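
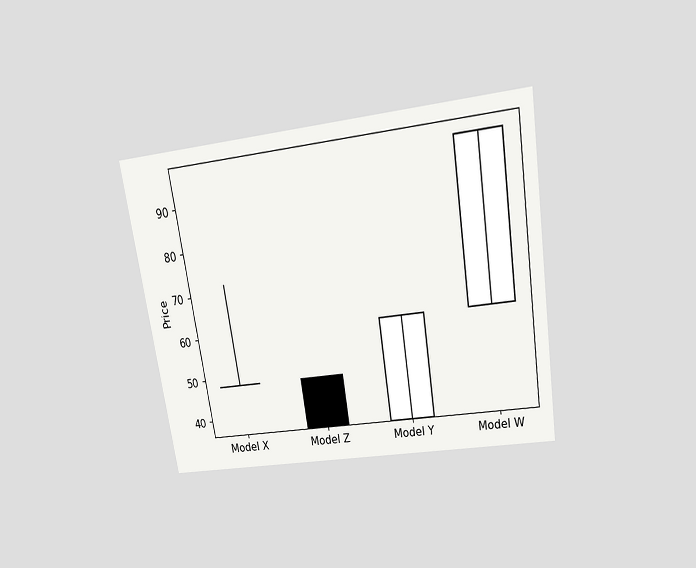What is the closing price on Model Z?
The chart is tilted about 9° counter-clockwise and viewed slightly from above. The Model Z candle closes at 36.

36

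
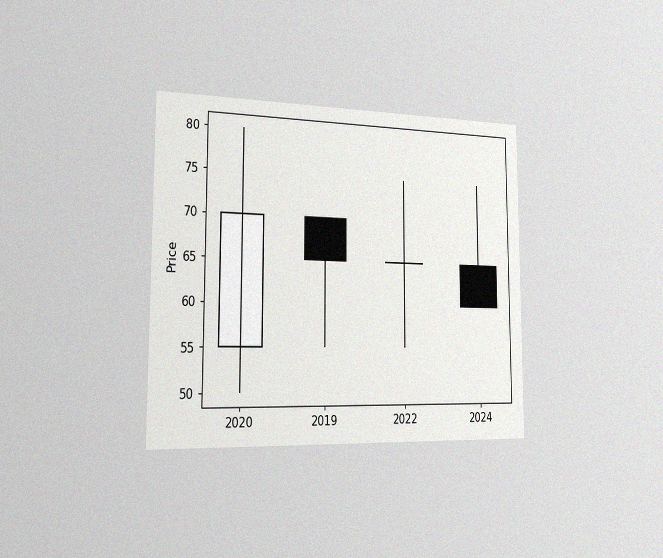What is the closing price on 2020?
The chart is viewed slightly from the left, with some photo noise. The 2020 candle closes at 70.

70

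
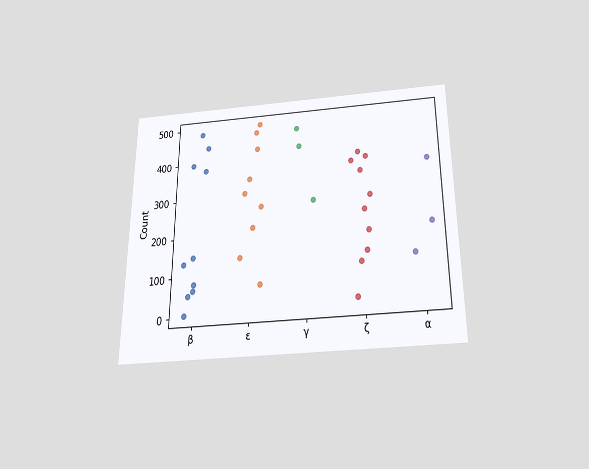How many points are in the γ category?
The chart is viewed slightly from below. Counting the markers in the γ column gives 3.

3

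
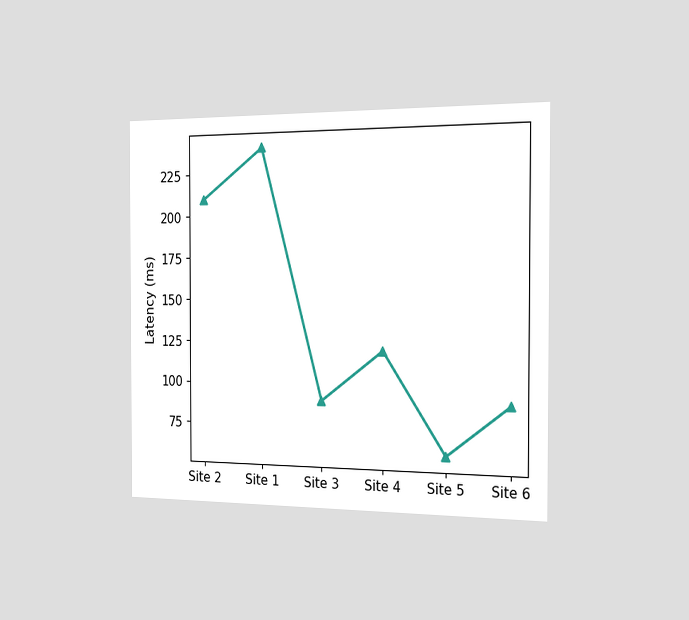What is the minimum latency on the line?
The chart is viewed slightly from the right. The lowest point is at Site 5, and reading across to the y-axis gives 60ms.

60ms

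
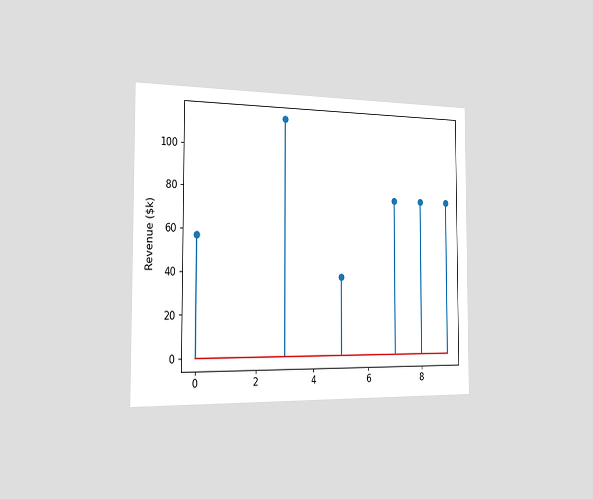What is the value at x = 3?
The chart is viewed slightly from the left. The stem at x=3 reaches $114k.

$114k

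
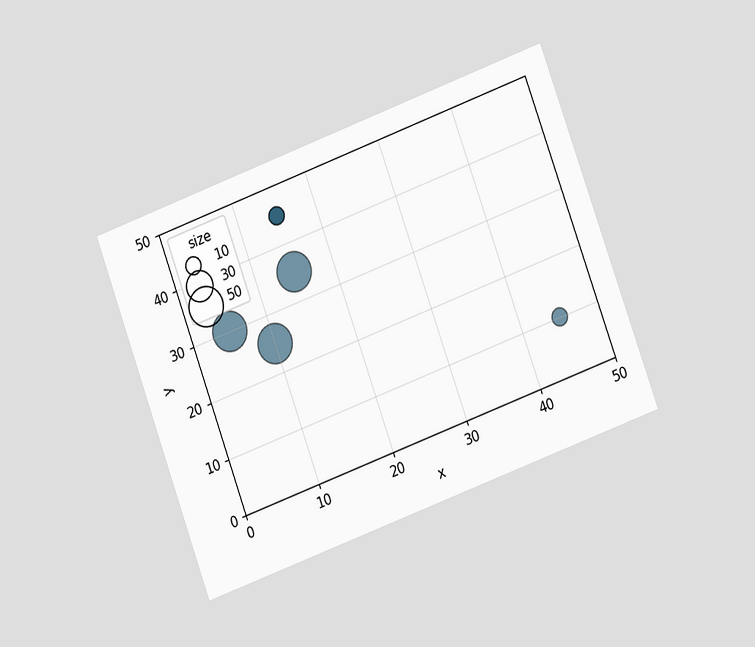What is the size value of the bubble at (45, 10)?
The chart is tilted about 20° counter-clockwise and viewed at a slight angle. Matching the bubble at (45, 10) against the size legend gives 10.

10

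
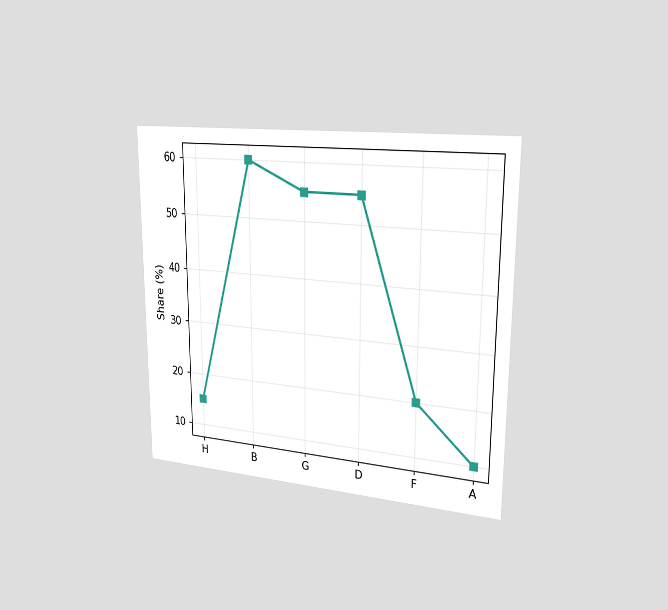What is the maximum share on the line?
The chart is viewed slightly from the right. The highest point is at B, and reading across to the y-axis gives 60%.

60%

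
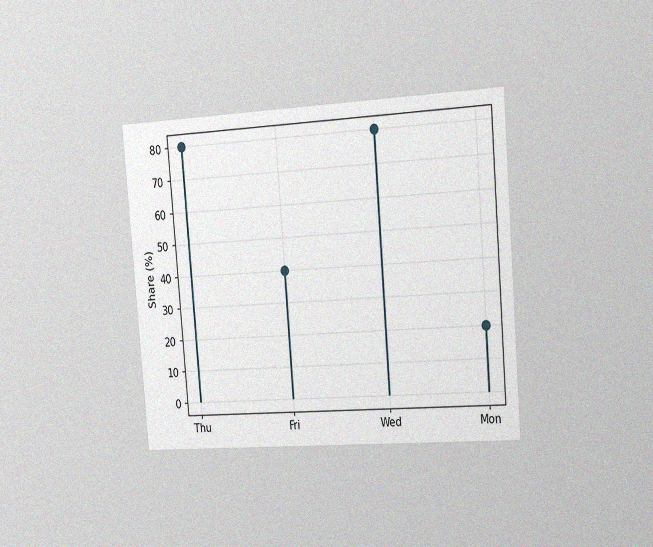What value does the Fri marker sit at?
The chart is tilted about 5° counter-clockwise and viewed slightly from the right, with some photo noise. The Fri marker sits at 40%.

40%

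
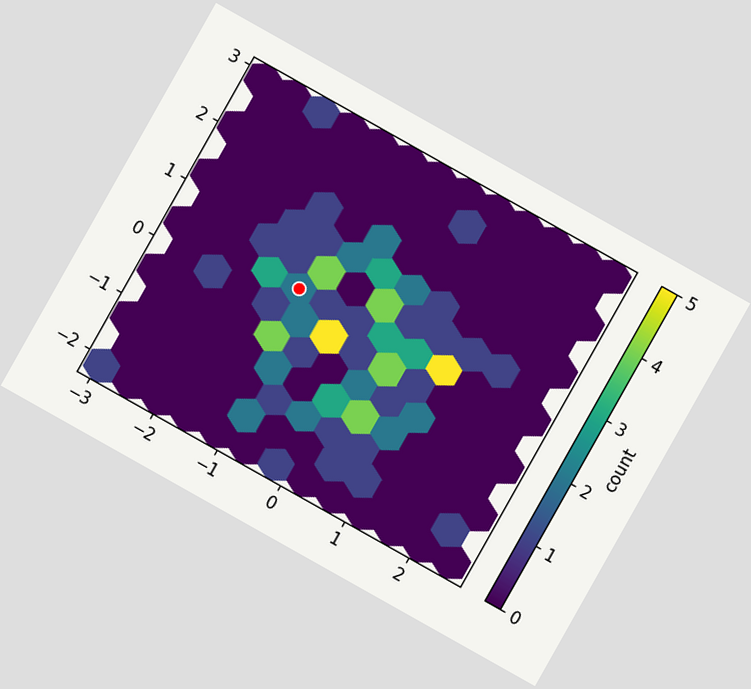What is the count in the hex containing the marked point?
2

The chart is tilted about 29° clockwise. The marked hex reads 2 on the colorbar.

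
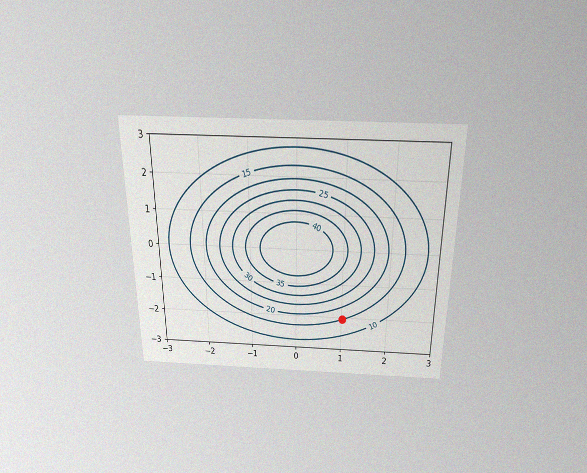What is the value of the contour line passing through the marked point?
15

The chart is viewed slightly from above, with some photo noise. The marked point sits on the contour labelled 15.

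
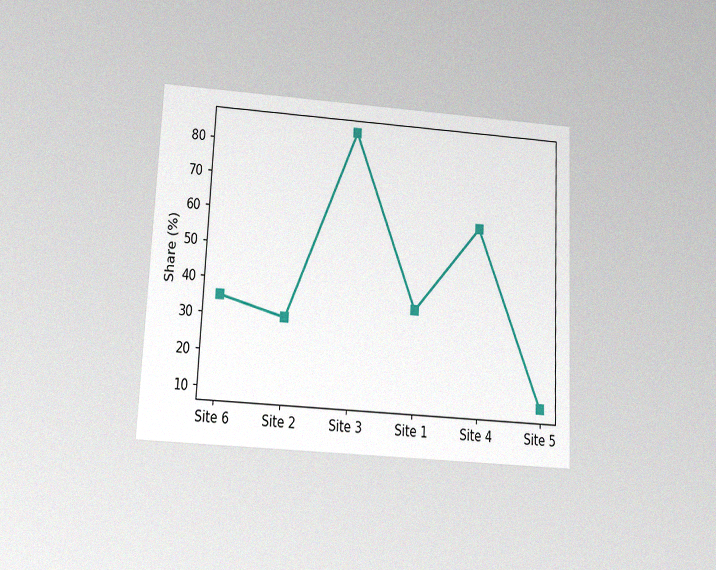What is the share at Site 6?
The chart is tilted about 3° clockwise and viewed slightly from below, with some photo noise. At Site 6, the line is at 35%.

35%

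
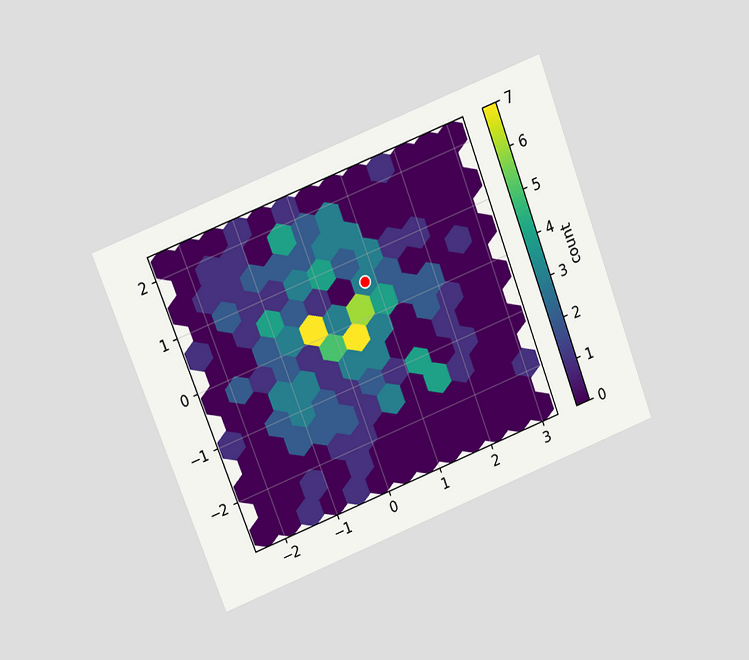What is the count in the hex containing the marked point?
3

The chart is tilted about 21° counter-clockwise and viewed slightly from above. The marked hex reads 3 on the colorbar.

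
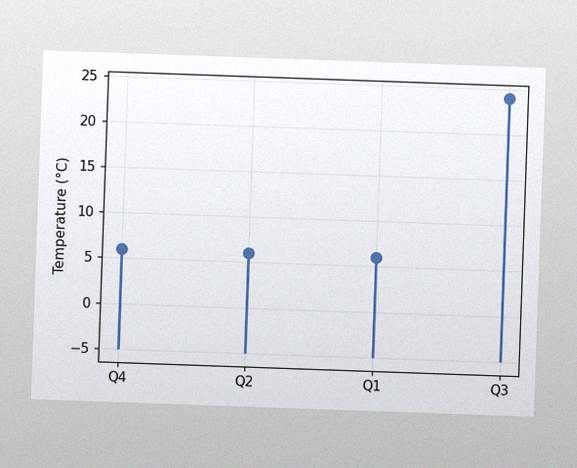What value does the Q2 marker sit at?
6°C

The chart is tilted about 2° clockwise, with some photo noise. The Q2 marker sits at 6°C.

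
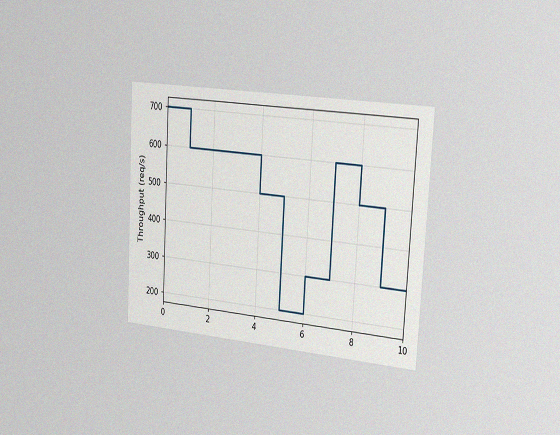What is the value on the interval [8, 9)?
The chart is tilted about 3° clockwise and viewed slightly from the right, with some photo noise. On [8, 9) the step sits at 500req/s.

500req/s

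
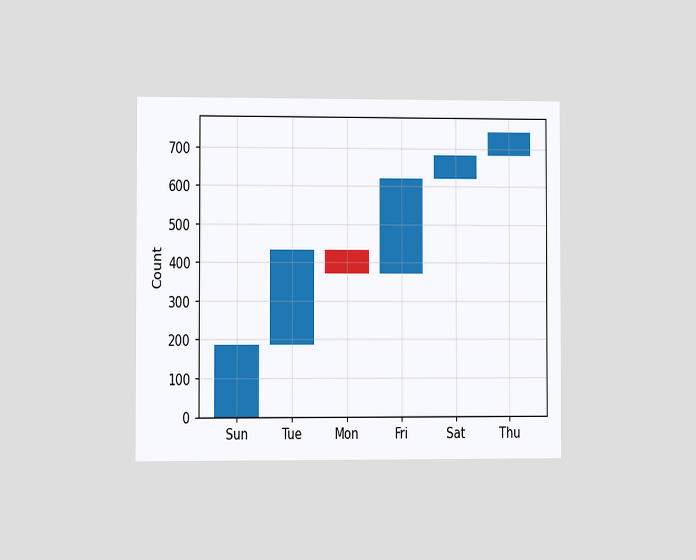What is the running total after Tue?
434

The chart is viewed slightly from the left. After Tue the running total reaches 434.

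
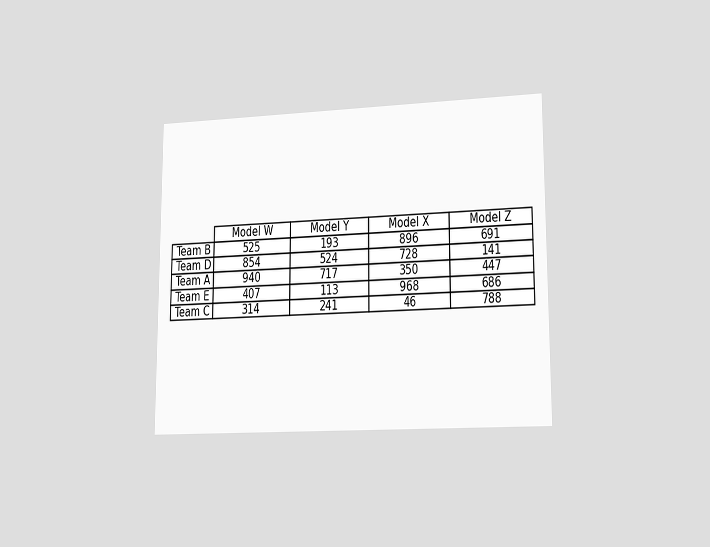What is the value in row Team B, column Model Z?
691

The chart is viewed at a slight angle. The (Team B, Model Z) cell reads 691.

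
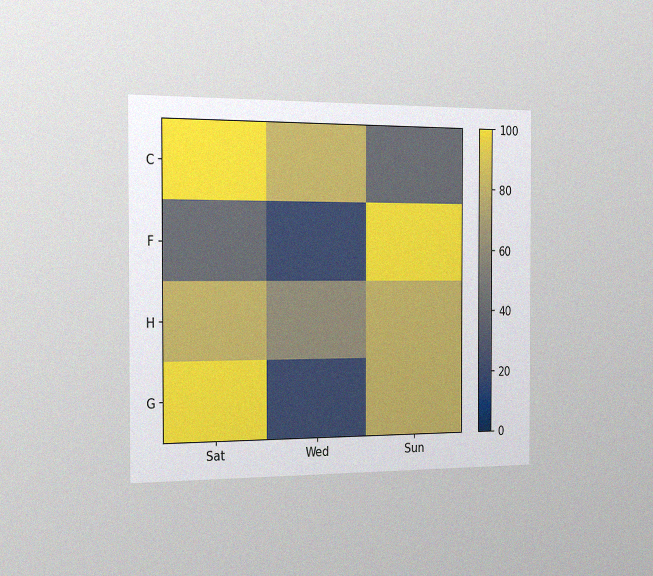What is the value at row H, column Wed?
60

The chart is viewed slightly from the left, with some photo noise. Matching cell (H, Wed) against the colorbar gives 60.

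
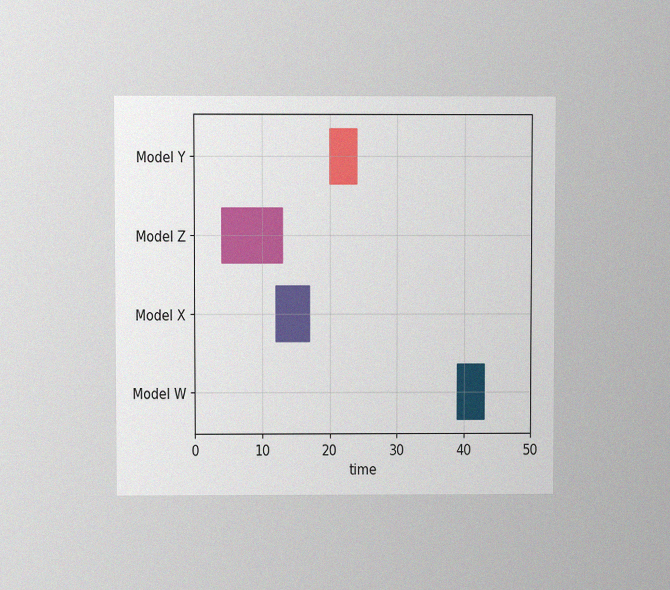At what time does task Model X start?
The chart is viewed at a slight angle, with some photo noise. The Model X bar begins at t=12.

12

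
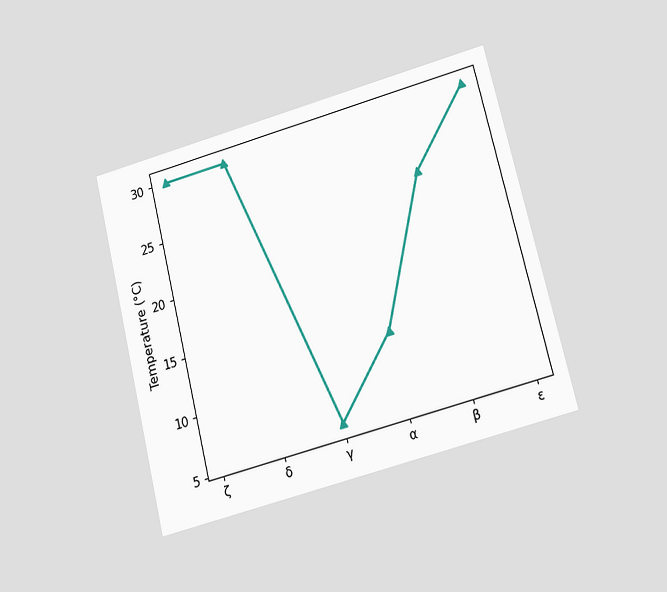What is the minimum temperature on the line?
The chart is tilted about 14° counter-clockwise and viewed at a slight angle. The lowest point is at γ, and reading across to the y-axis gives 6°C.

6°C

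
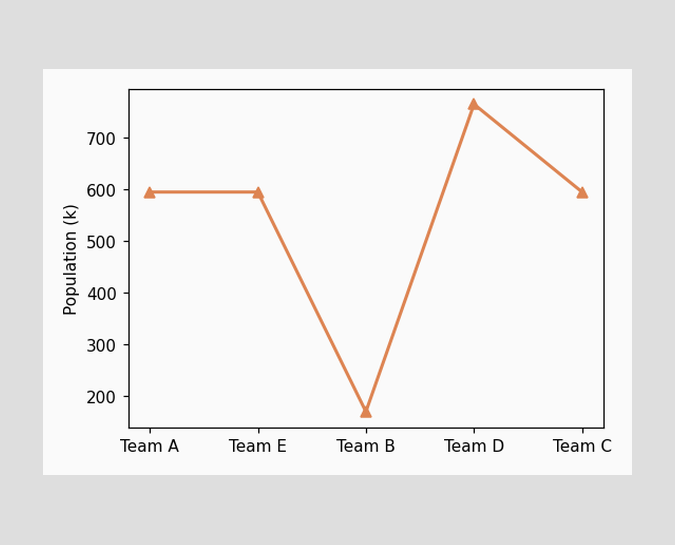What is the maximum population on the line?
The highest point is at Team D, and reading across to the y-axis gives 765k.

765k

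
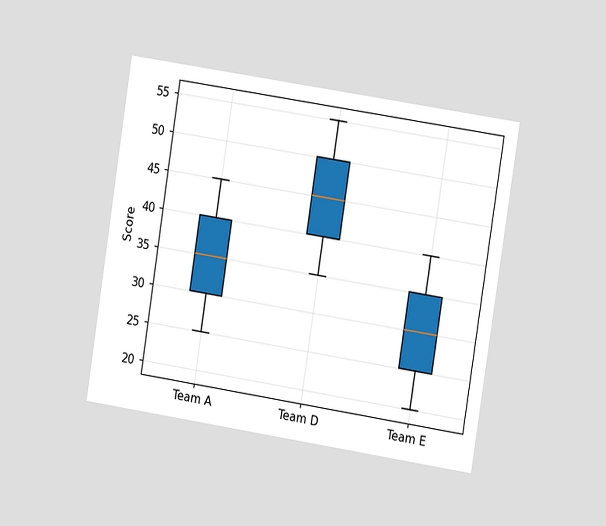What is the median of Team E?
30

The chart is tilted about 9° clockwise and viewed at a slight angle. The median line in the Team E box sits at 30.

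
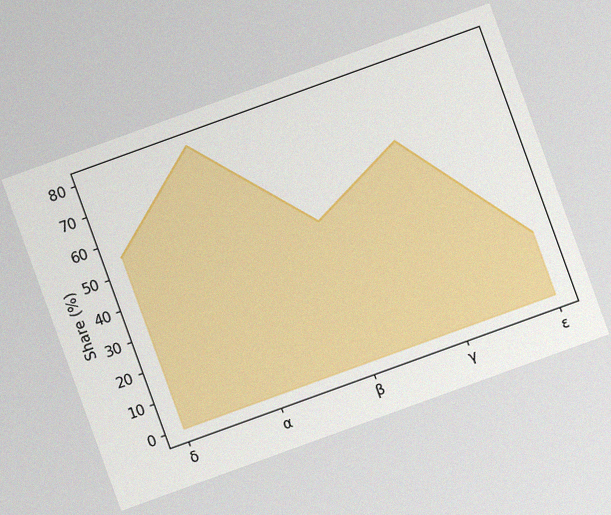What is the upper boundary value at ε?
The chart is tilted about 20° counter-clockwise, with some photo noise. At ε the upper boundary is at 20%.

20%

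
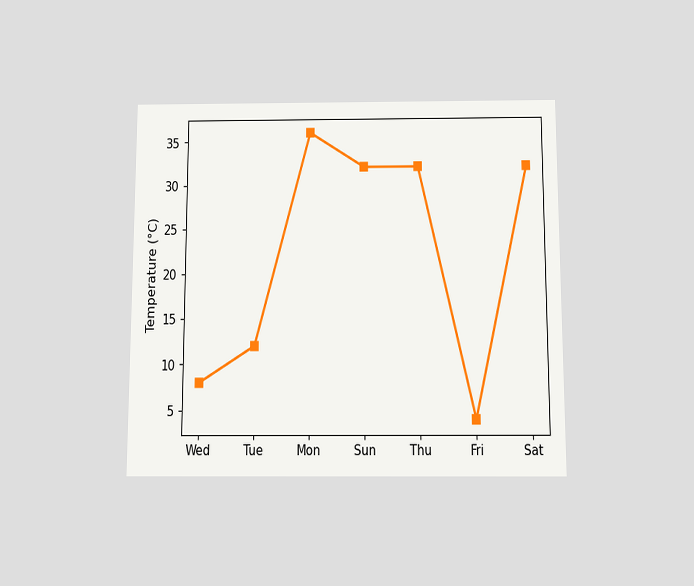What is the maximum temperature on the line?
The chart is viewed slightly from below. The highest point is at Mon, and reading across to the y-axis gives 36°C.

36°C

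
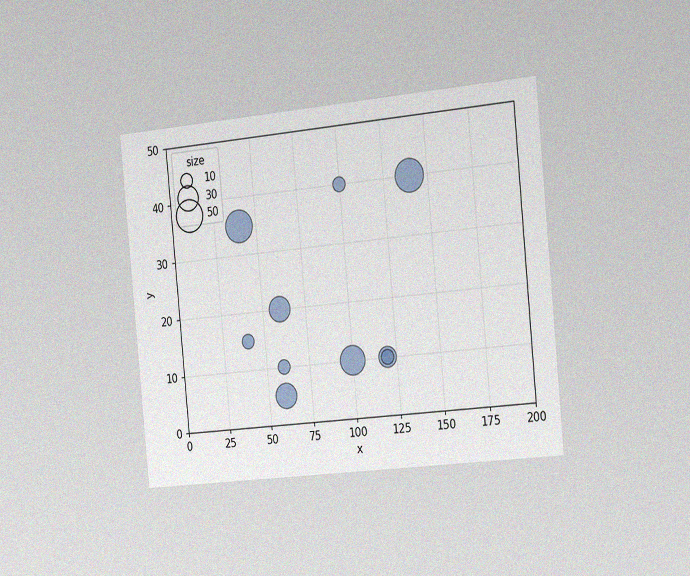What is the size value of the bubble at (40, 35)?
50

The chart is tilted about 5° counter-clockwise and viewed slightly from the right, with some photo noise. Matching the bubble at (40, 35) against the size legend gives 50.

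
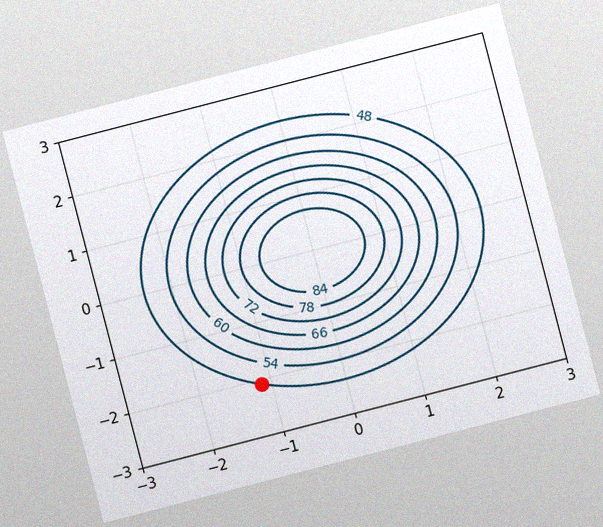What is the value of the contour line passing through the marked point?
The chart is tilted about 15° counter-clockwise, with some photo noise. The marked point sits on the contour labelled 48.

48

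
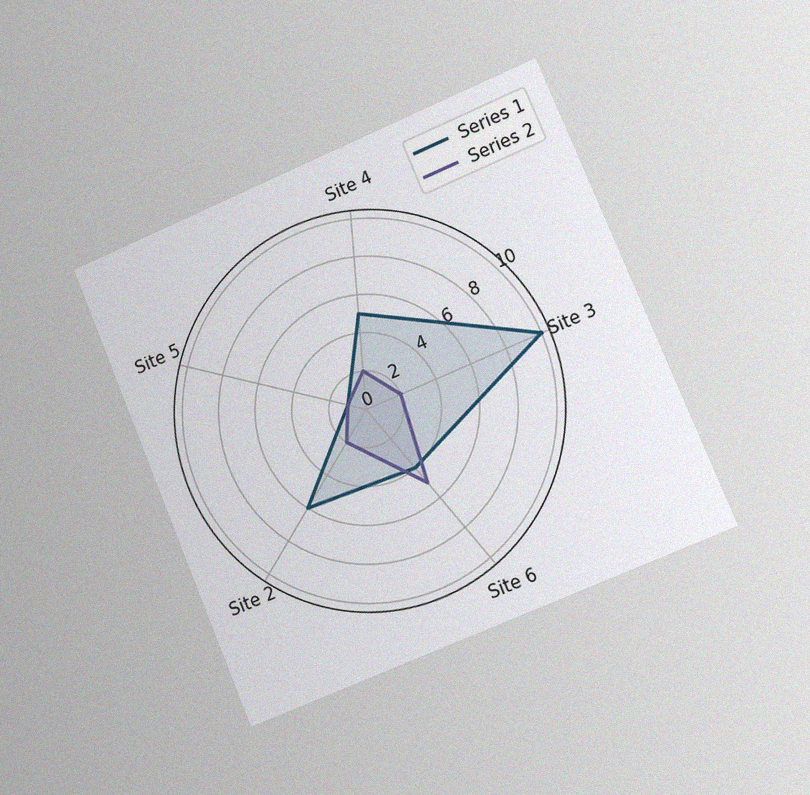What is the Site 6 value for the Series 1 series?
The chart is tilted about 23° counter-clockwise and viewed slightly from the right, with some photo noise. On the Site 6 axis, Series 1 reaches 4.

4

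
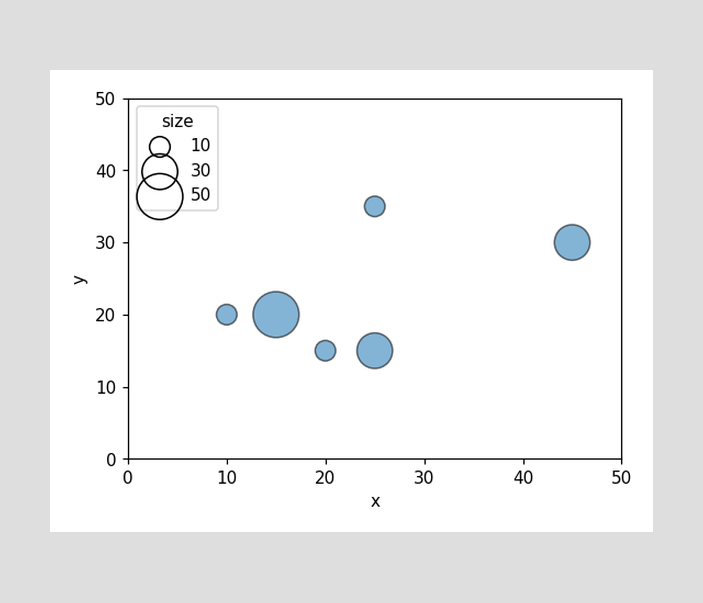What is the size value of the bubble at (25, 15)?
Matching the bubble at (25, 15) against the size legend gives 30.

30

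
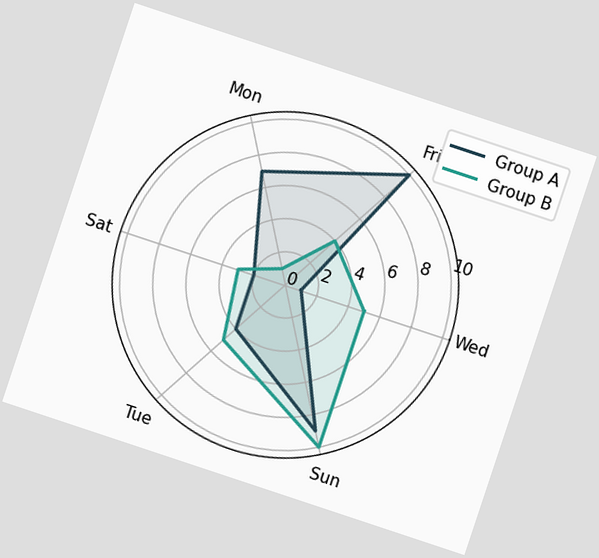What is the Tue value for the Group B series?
The chart is tilted about 18° clockwise. On the Tue axis, Group B reaches 5.

5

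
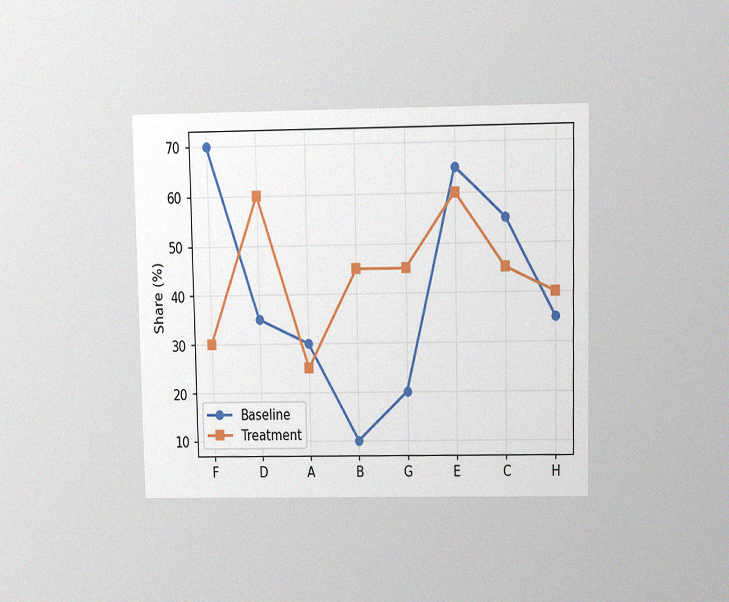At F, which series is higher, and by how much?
The chart is viewed slightly from above, with some photo noise. At F, Baseline sits above the other line by 40%.

Baseline, by 40%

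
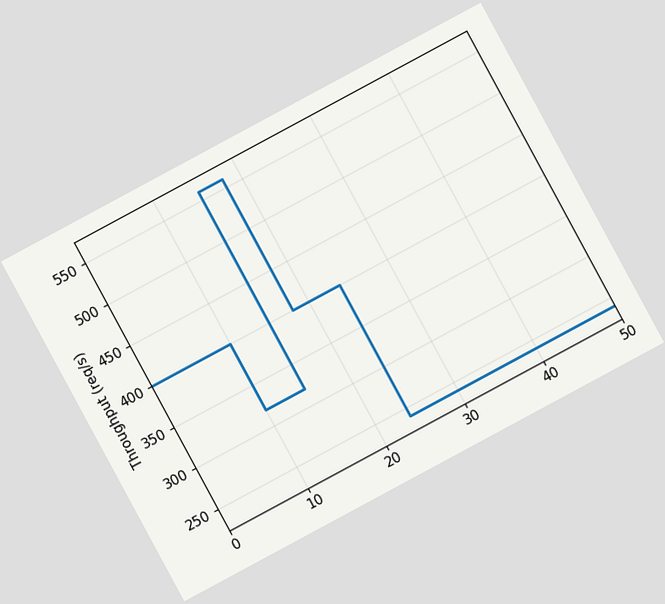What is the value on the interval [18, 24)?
400req/s

The chart is tilted about 28° counter-clockwise. On [18, 24) the step sits at 400req/s.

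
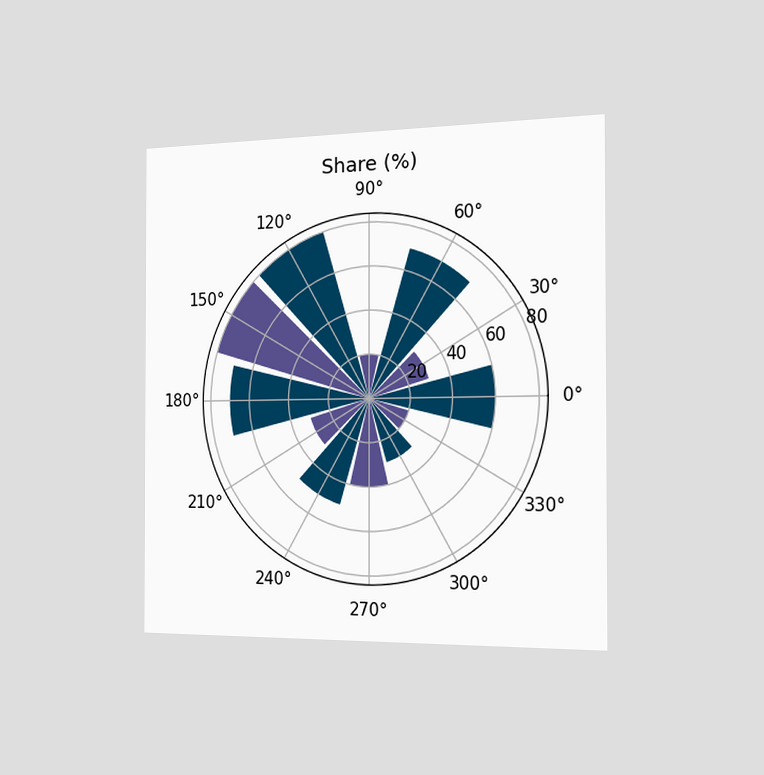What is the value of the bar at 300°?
The chart is viewed slightly from the right. The bar at 300° reaches 30% on the radial axis.

30%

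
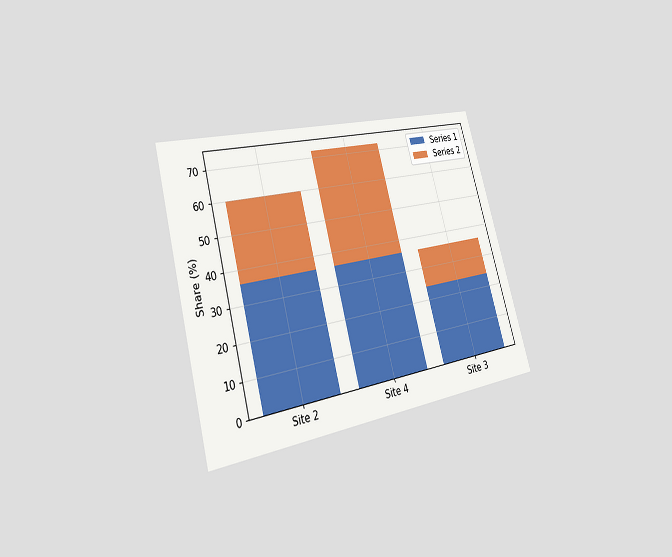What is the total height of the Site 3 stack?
The chart is tilted about 15° counter-clockwise and viewed slightly from the left. The Site 3 stack's top reaches 36% on the y-axis.

36%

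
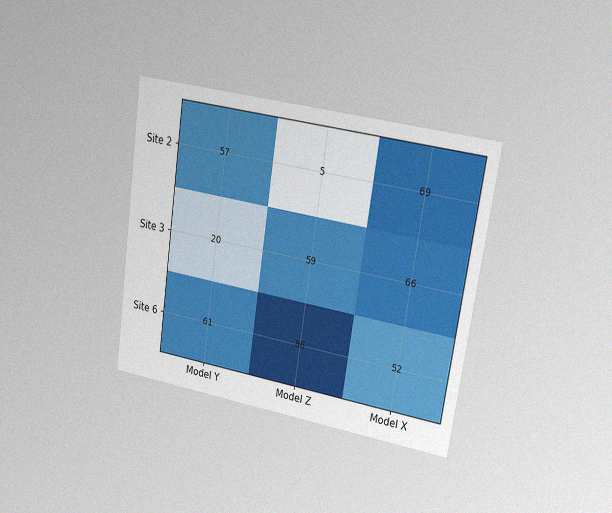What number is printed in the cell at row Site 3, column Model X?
The chart is tilted about 9° clockwise and viewed at a slight angle, with some photo noise. The (Site 3, Model X) cell reads 66.

66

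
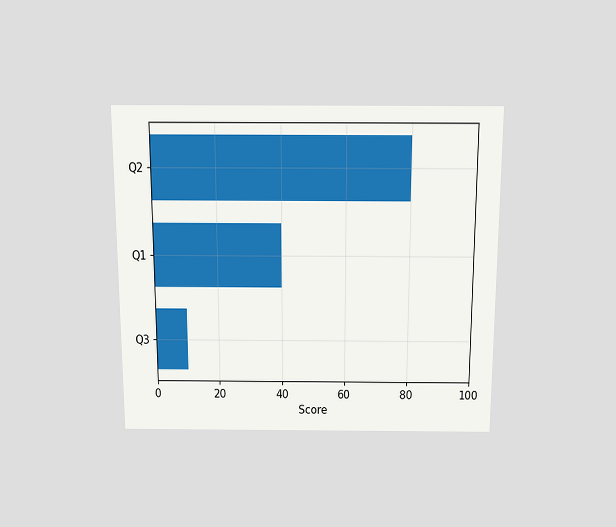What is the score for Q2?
The chart is viewed slightly from above. Reading along the chart's x-axis, the Q2 bar reaches 80.

80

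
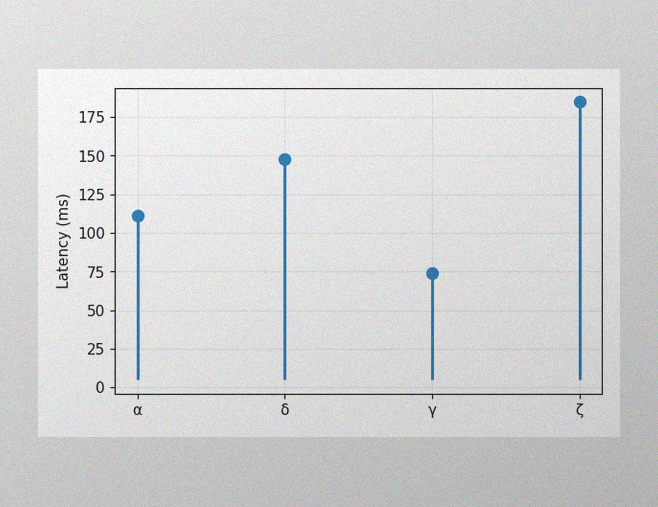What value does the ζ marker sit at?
The image has some photo noise and uneven lighting. The ζ marker sits at 185ms.

185ms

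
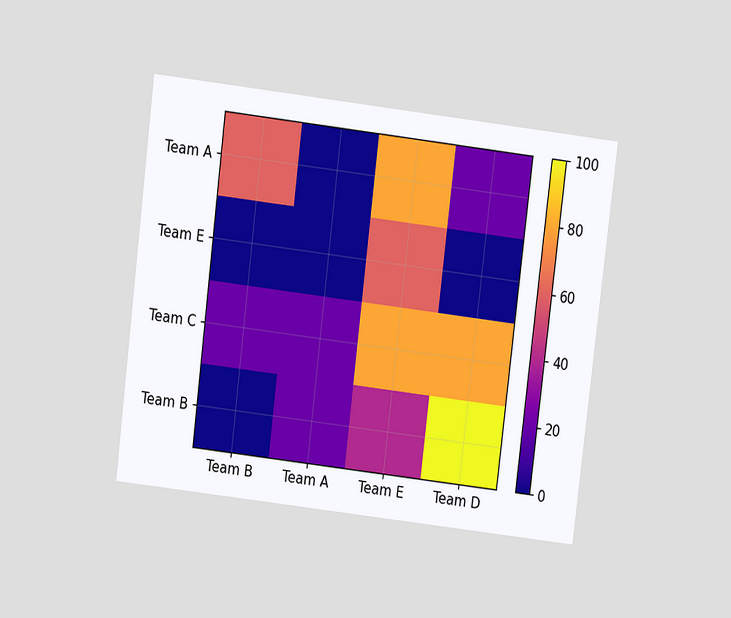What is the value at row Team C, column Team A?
The chart is tilted about 7° clockwise and viewed slightly from above. Matching cell (Team C, Team A) against the colorbar gives 20.

20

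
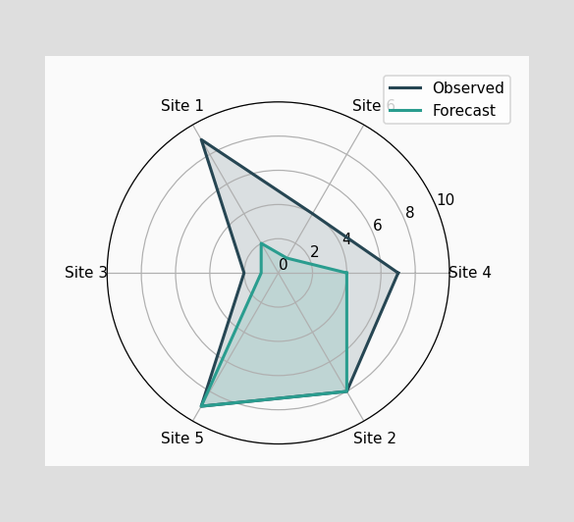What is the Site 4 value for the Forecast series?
On the Site 4 axis, Forecast reaches 4.

4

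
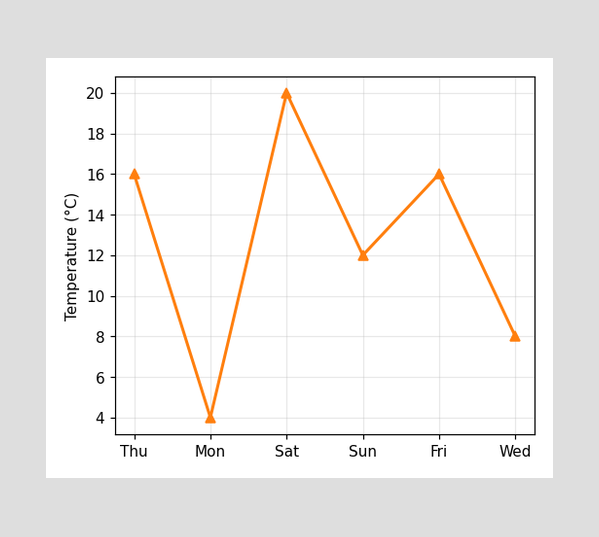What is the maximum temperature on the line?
The highest point is at Sat, and reading across to the y-axis gives 20°C.

20°C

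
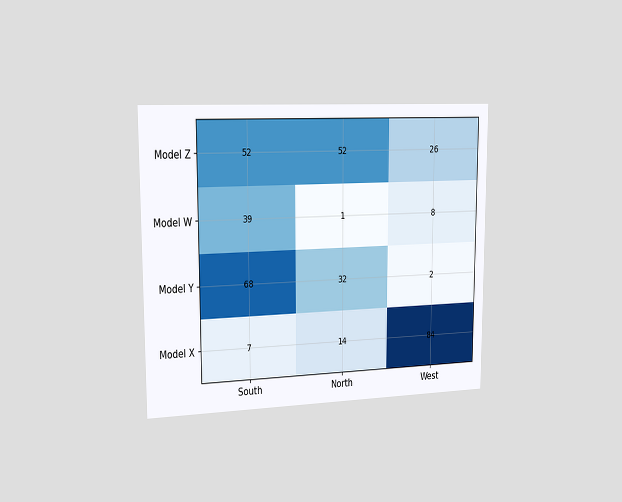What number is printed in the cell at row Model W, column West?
The chart is viewed slightly from the left. The (Model W, West) cell reads 8.

8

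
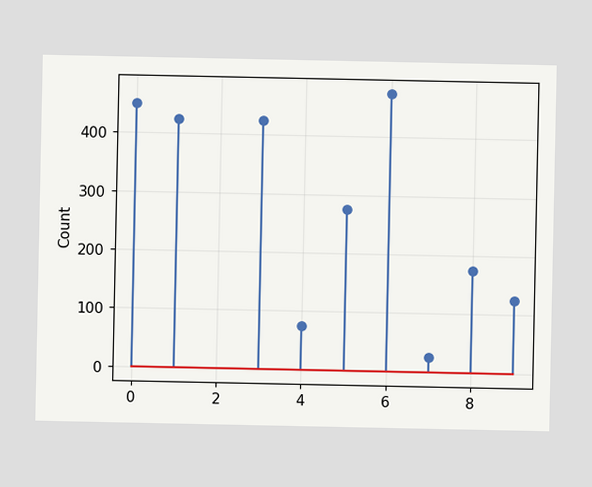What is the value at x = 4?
75

The stem at x=4 reaches 75.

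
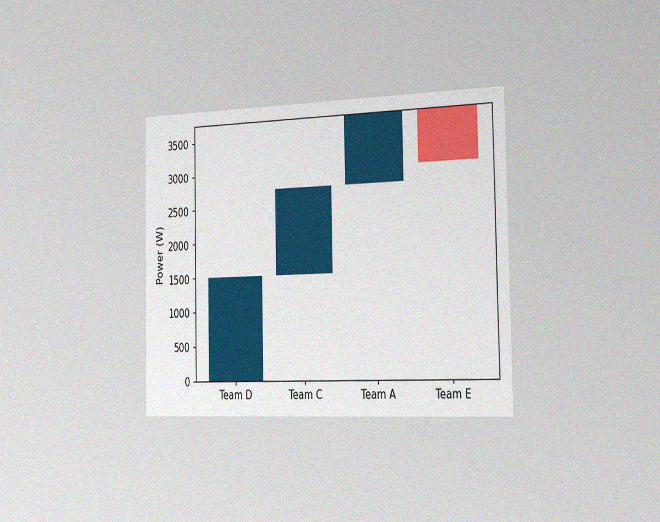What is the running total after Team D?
1500W

The chart is viewed slightly from the right, with some photo noise. After Team D the running total reaches 1500W.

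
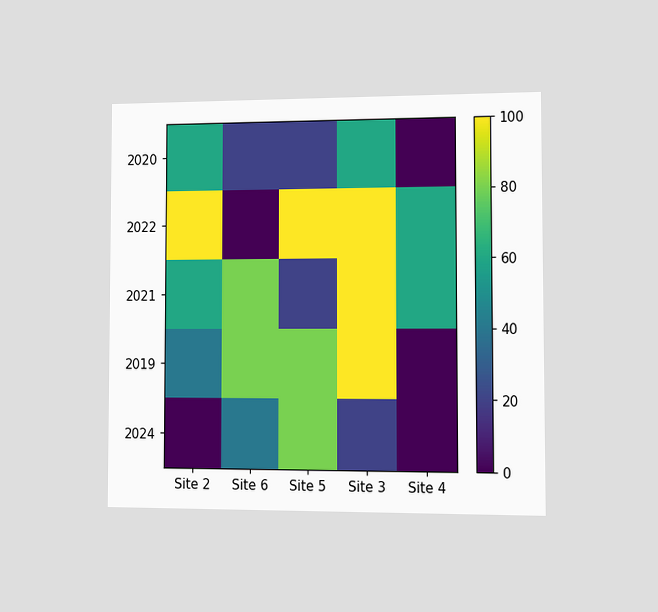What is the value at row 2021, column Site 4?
The chart is viewed at a slight angle. Matching cell (2021, Site 4) against the colorbar gives 60.

60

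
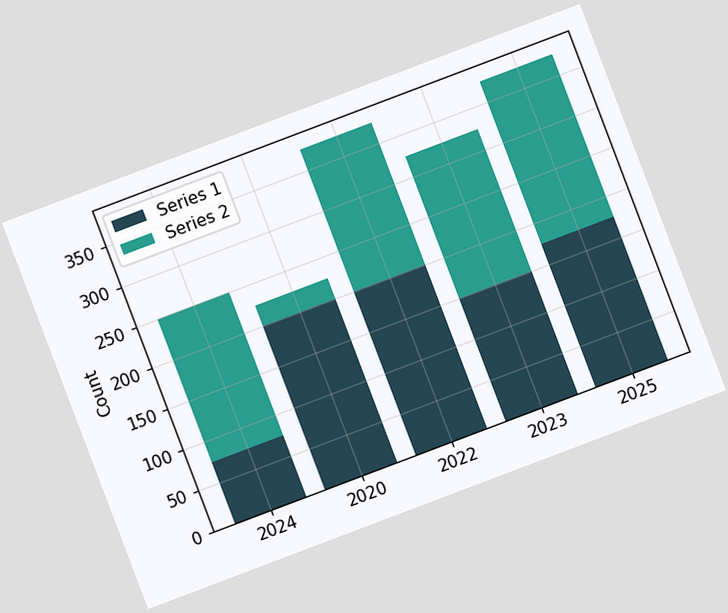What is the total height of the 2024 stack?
250

The chart is tilted about 21° counter-clockwise. The 2024 stack's top reaches 250 on the y-axis.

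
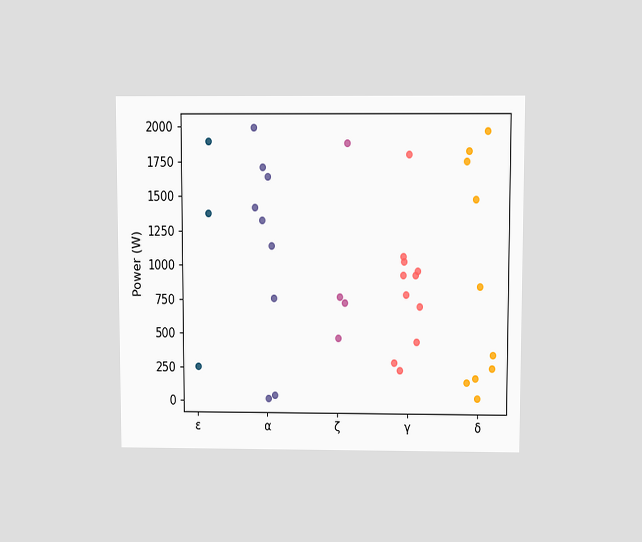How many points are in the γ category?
The chart is viewed slightly from above. Counting the markers in the γ column gives 11.

11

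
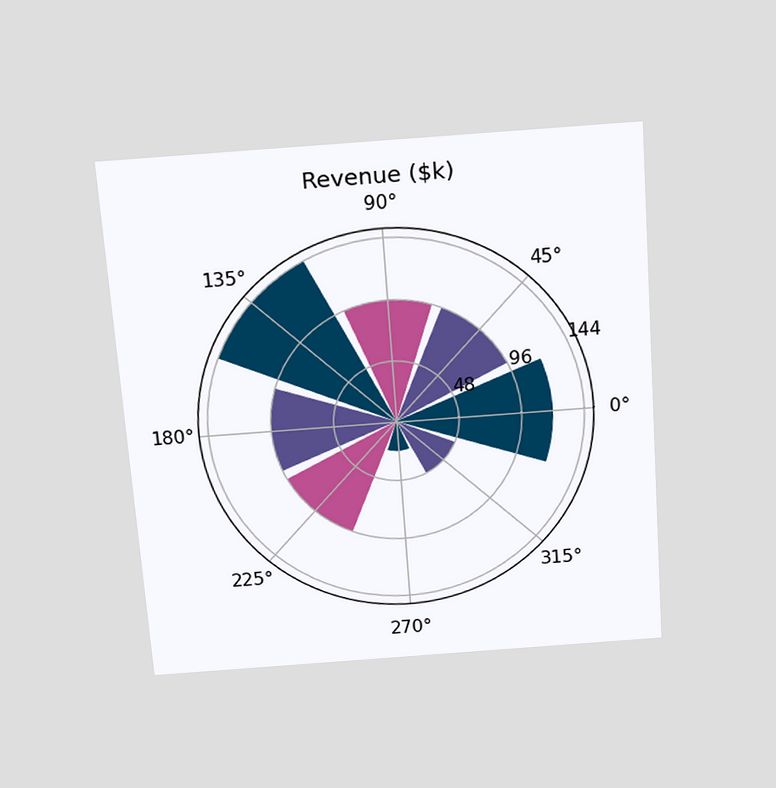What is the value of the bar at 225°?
$96k

The chart is tilted about 4° counter-clockwise and viewed slightly from above. The bar at 225° reaches $96k on the radial axis.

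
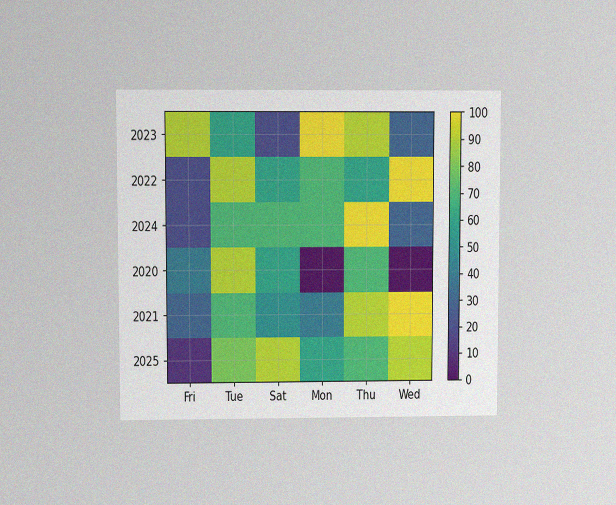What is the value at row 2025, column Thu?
The chart is viewed at a slight angle, with some photo noise. Matching cell (2025, Thu) against the colorbar gives 70.

70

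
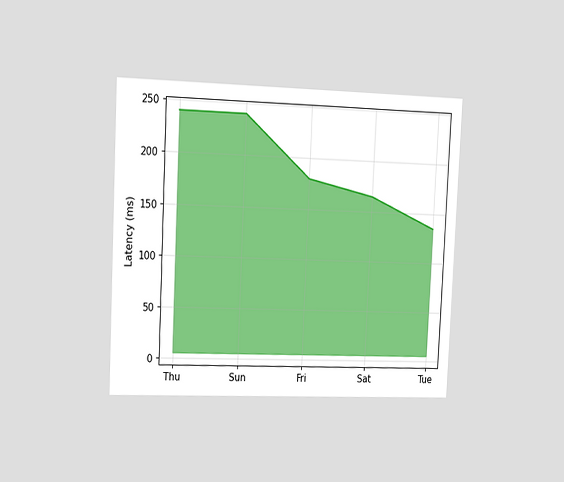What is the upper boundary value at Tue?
135ms

The chart is tilted about 3° clockwise and viewed slightly from the left. At Tue the upper boundary is at 135ms.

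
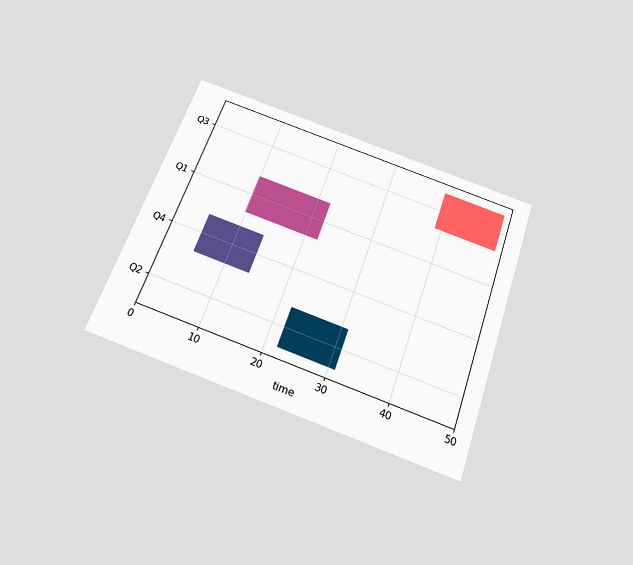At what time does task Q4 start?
5

The chart is tilted about 19° clockwise and viewed slightly from below. The Q4 bar begins at t=5.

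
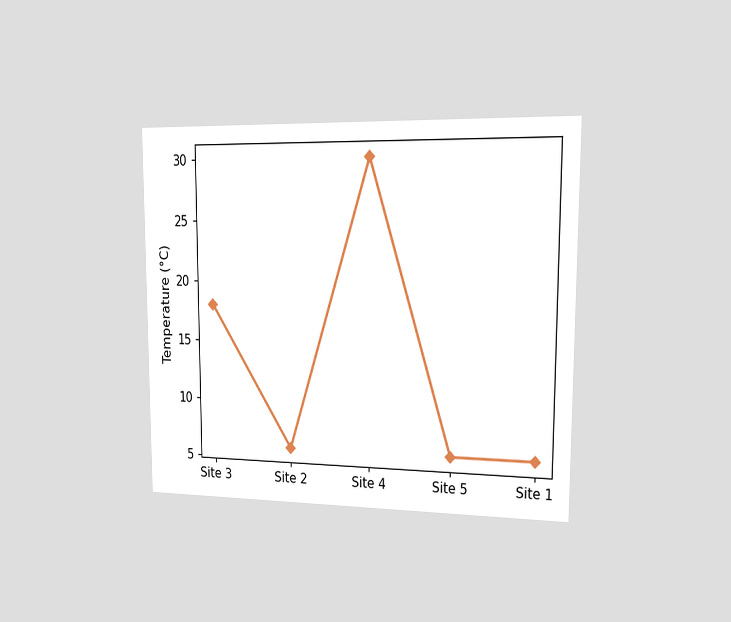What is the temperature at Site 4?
The chart is viewed slightly from the right. At Site 4, the line is at 30°C.

30°C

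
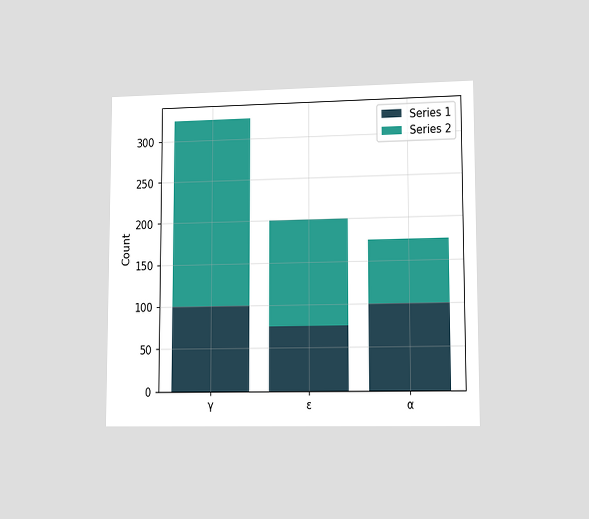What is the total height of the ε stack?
The chart is viewed slightly from the right. The ε stack's top reaches 200 on the y-axis.

200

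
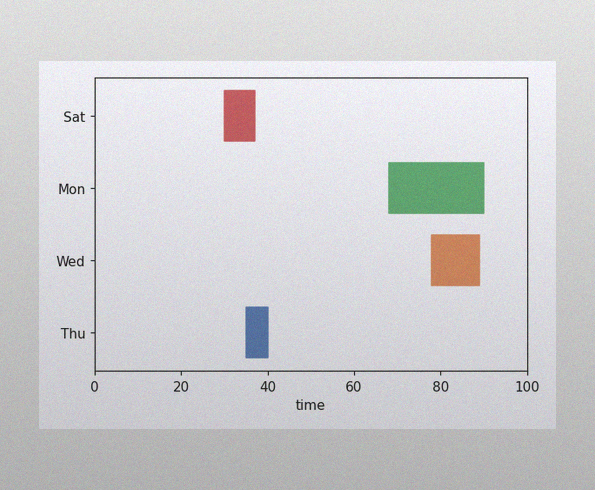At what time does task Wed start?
78

The image has some photo noise and uneven lighting. The Wed bar begins at t=78.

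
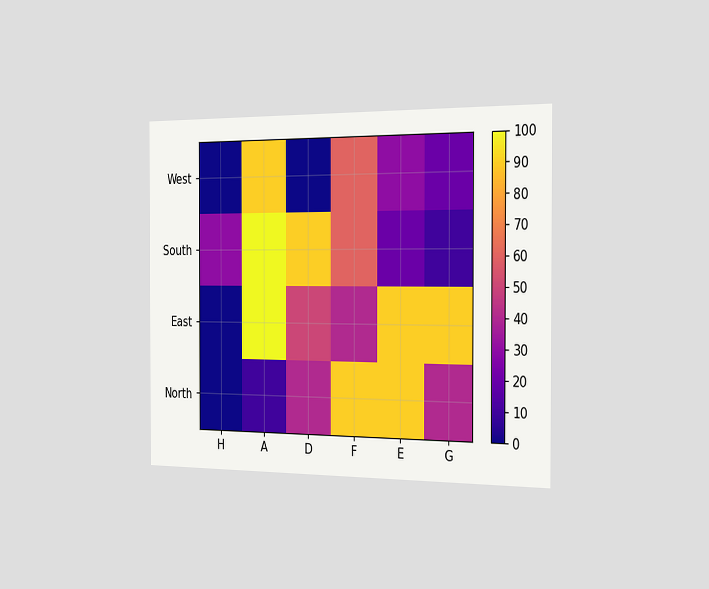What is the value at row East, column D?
The chart is viewed slightly from the right. Matching cell (East, D) against the colorbar gives 50.

50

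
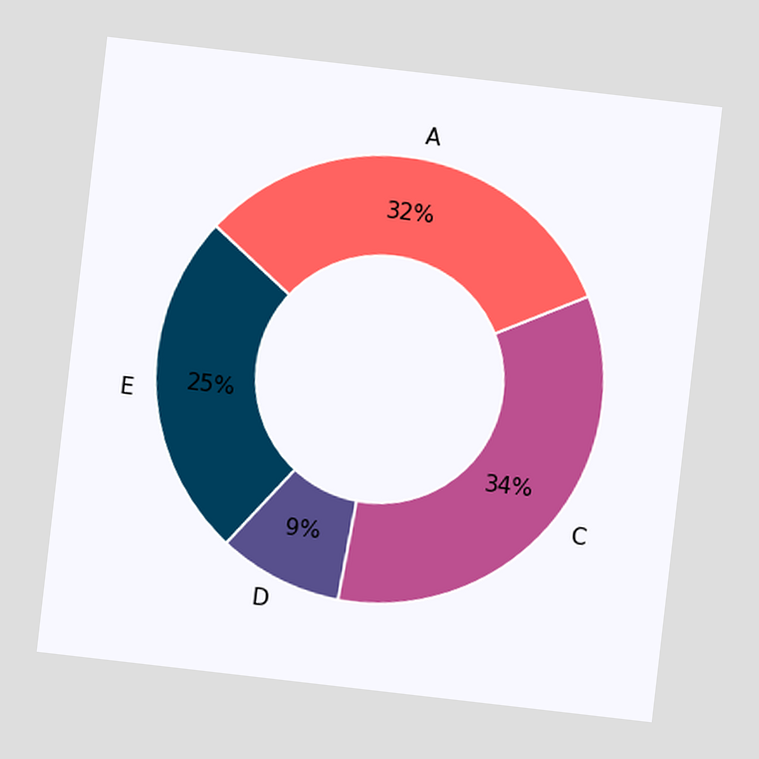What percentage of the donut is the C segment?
34%

The chart is tilted about 7° clockwise. The C segment takes up 34% of the ring.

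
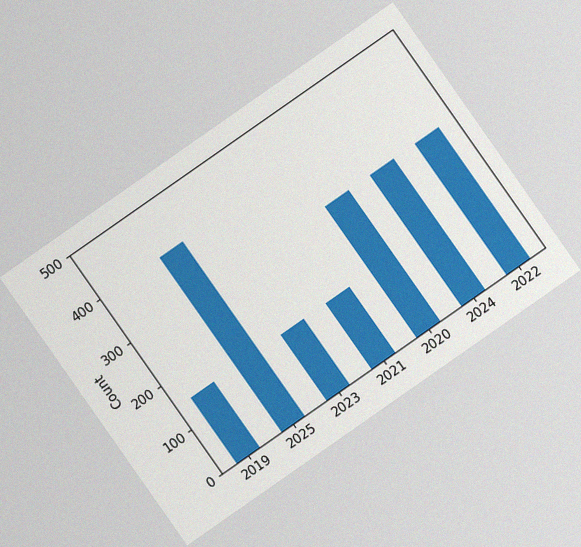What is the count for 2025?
The chart is tilted about 35° counter-clockwise, with some photo noise. Reading along the chart's y-axis, the 2025 bar reaches 400.

400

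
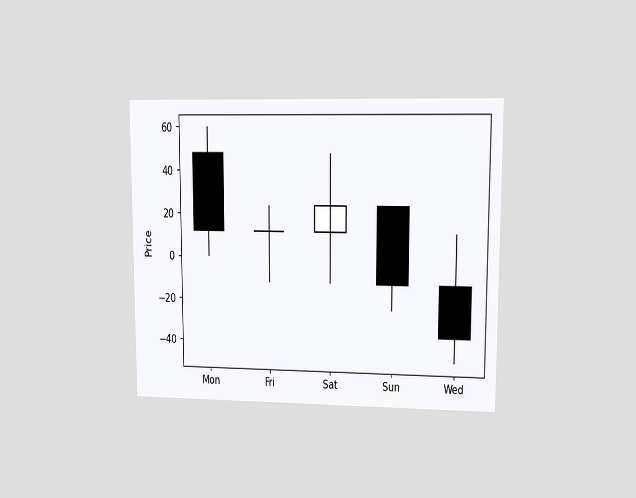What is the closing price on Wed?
-36

The chart is viewed at a slight angle. The Wed candle closes at -36.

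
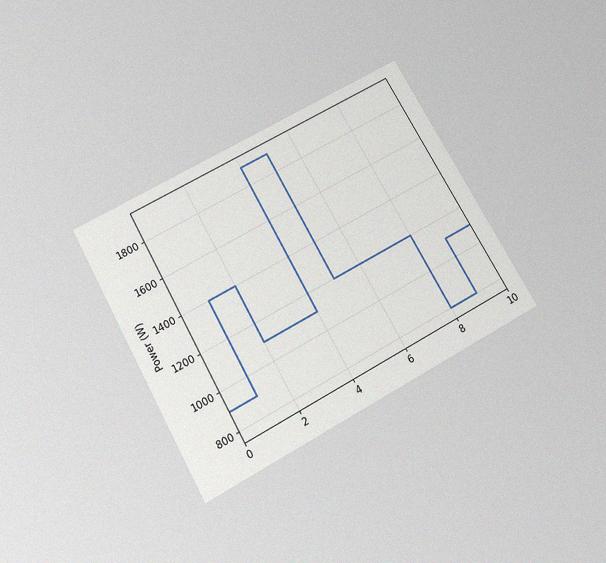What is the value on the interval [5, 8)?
1200W

The chart is tilted about 29° counter-clockwise and viewed slightly from below, with some photo noise. On [5, 8) the step sits at 1200W.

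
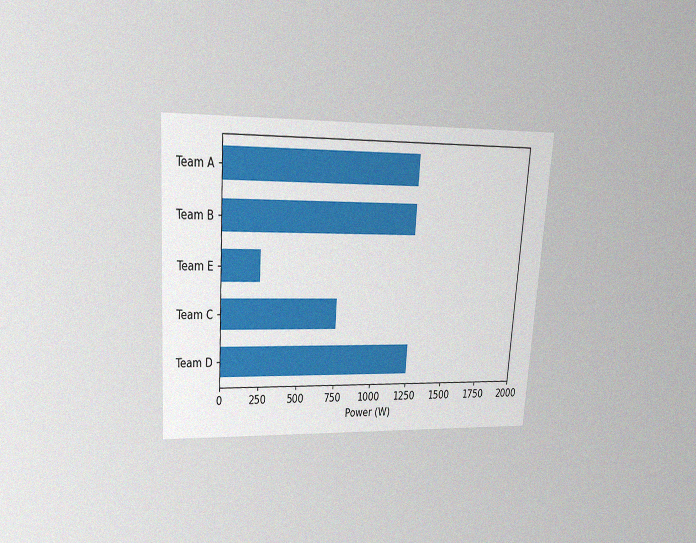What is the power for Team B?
The chart is tilted about 4° clockwise and viewed slightly from above, with some photo noise. Reading along the chart's x-axis, the Team B bar reaches 1250W.

1250W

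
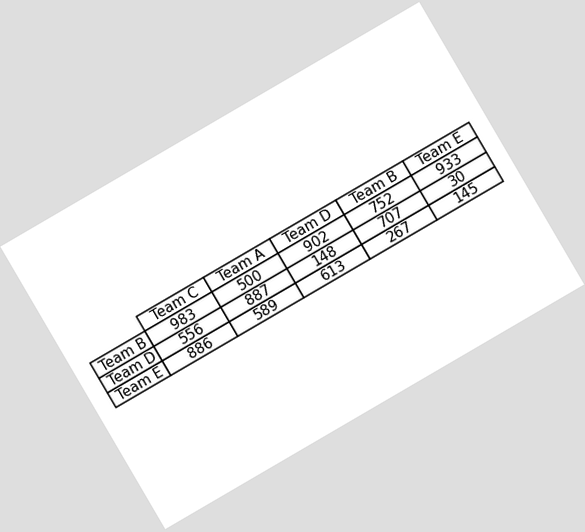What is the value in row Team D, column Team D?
148

The chart is tilted about 30° counter-clockwise. The (Team D, Team D) cell reads 148.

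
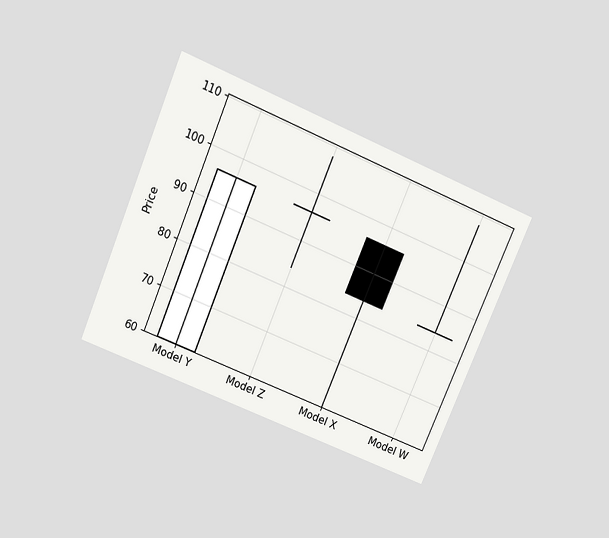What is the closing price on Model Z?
96

The chart is tilted about 23° clockwise and viewed slightly from above. The Model Z candle closes at 96.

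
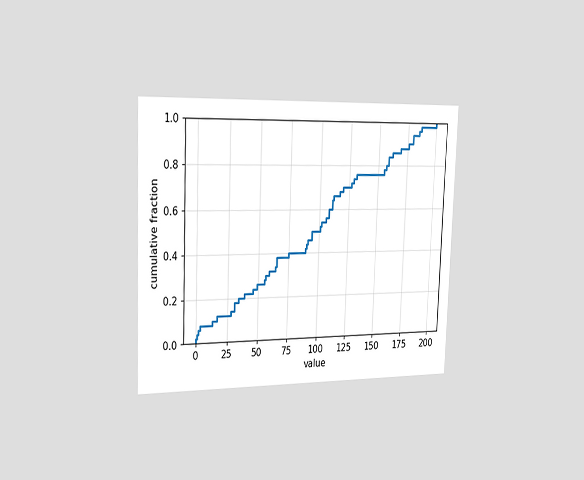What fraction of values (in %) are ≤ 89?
The chart is tilted about 2° clockwise and viewed slightly from the left. At x=89 the ECDF step is at 42%.

42%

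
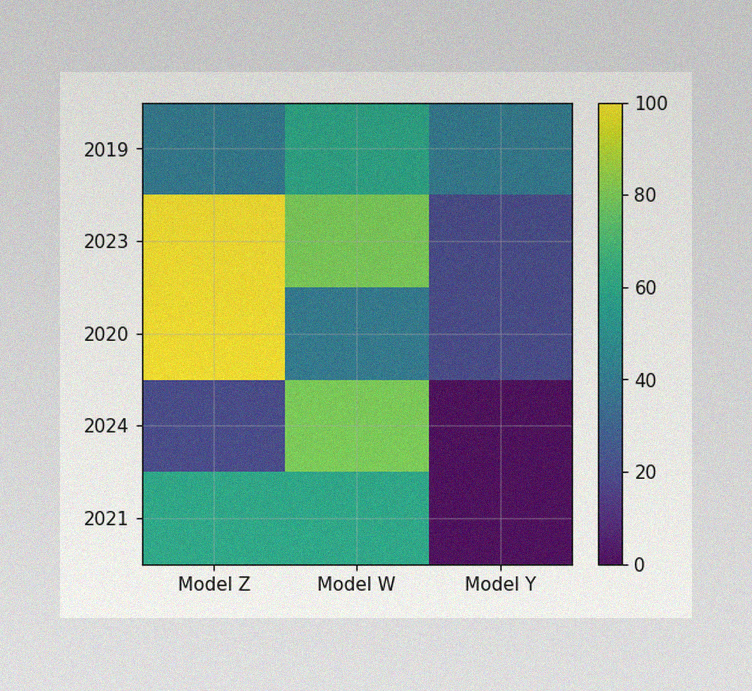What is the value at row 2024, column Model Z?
The image has some photo noise and uneven lighting. Matching cell (2024, Model Z) against the colorbar gives 20.

20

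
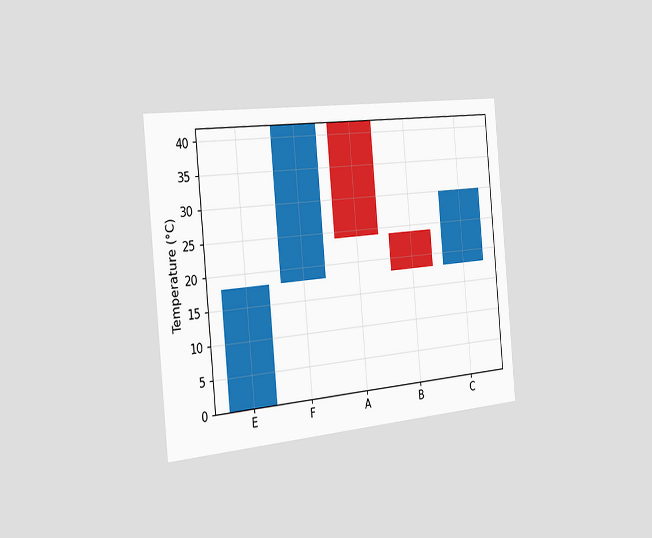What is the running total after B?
The chart is tilted about 5° counter-clockwise and viewed slightly from the left. After B the running total reaches 18°C.

18°C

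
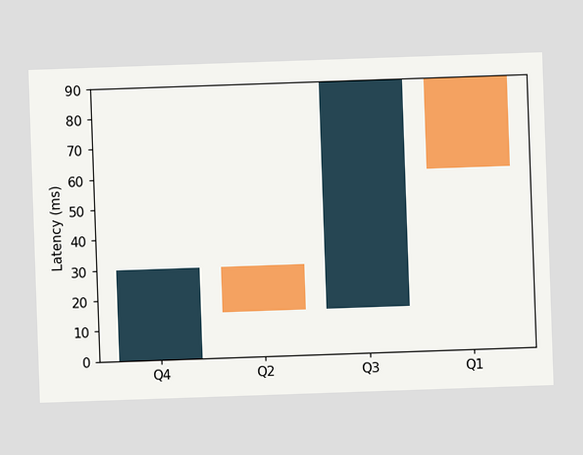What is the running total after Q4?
30ms

After Q4 the running total reaches 30ms.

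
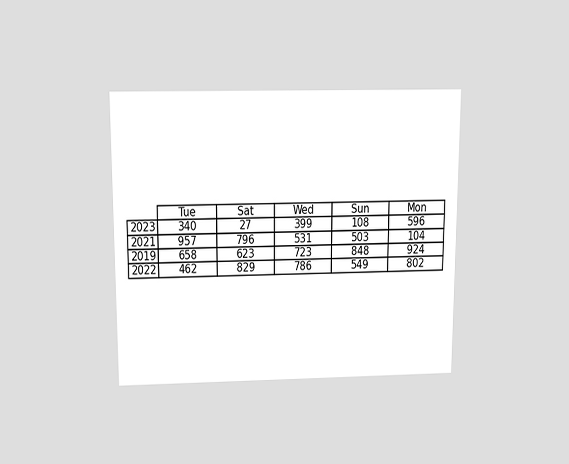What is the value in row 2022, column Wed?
786

The chart is viewed slightly from above. The (2022, Wed) cell reads 786.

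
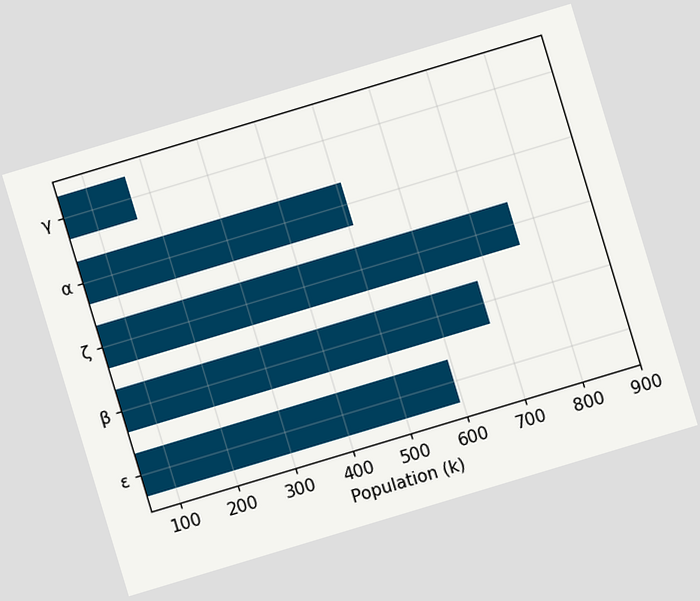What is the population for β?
The chart is tilted about 17° counter-clockwise. Reading along the chart's x-axis, the β bar reaches 680k.

680k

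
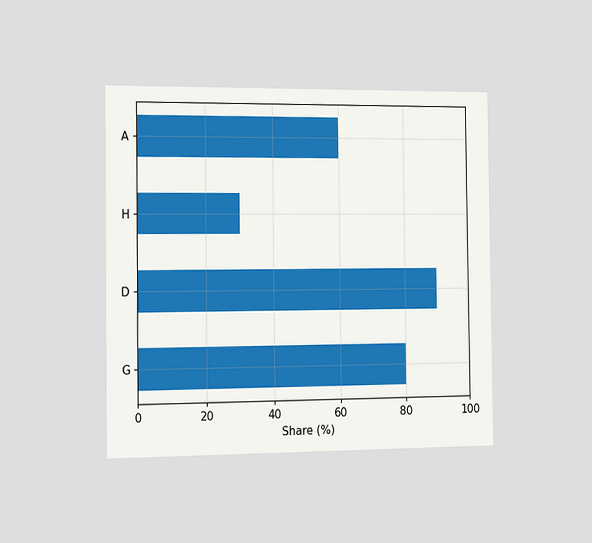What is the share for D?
90%

The chart is viewed slightly from the left. Reading along the chart's x-axis, the D bar reaches 90%.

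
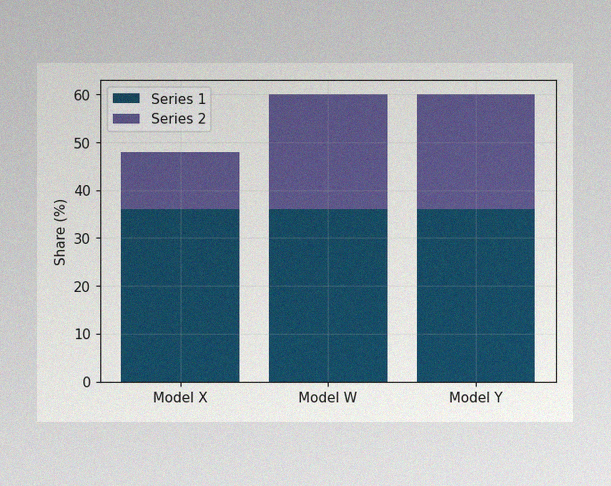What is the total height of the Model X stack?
48%

The image has some photo noise and uneven lighting. The Model X stack's top reaches 48% on the y-axis.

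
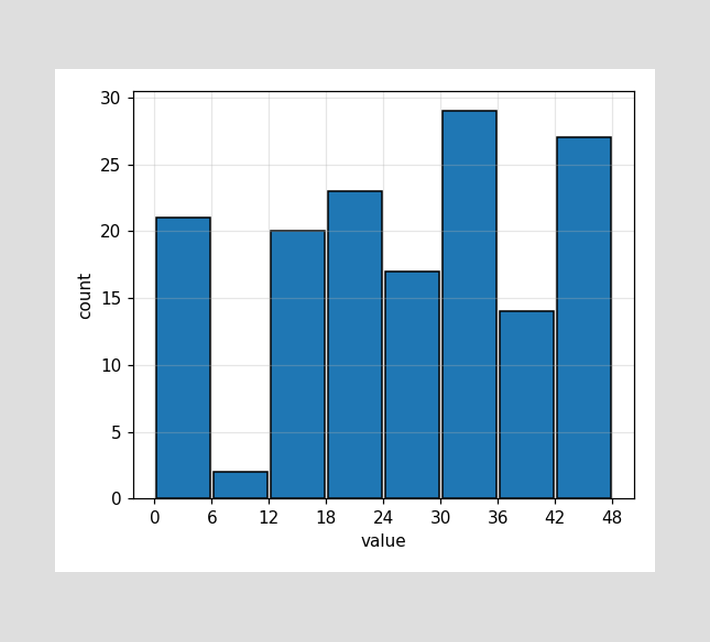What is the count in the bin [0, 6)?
The [0, 6) bin has height 21.

21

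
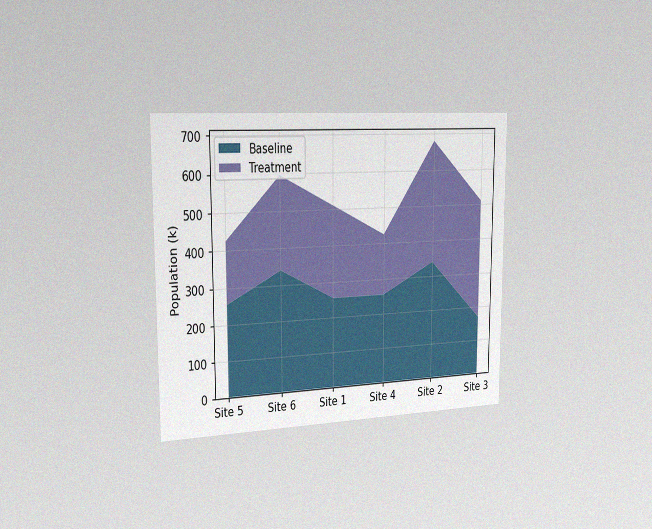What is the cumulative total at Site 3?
The chart is viewed slightly from the left, with some photo noise. The stacked total at Site 3 reaches 510k.

510k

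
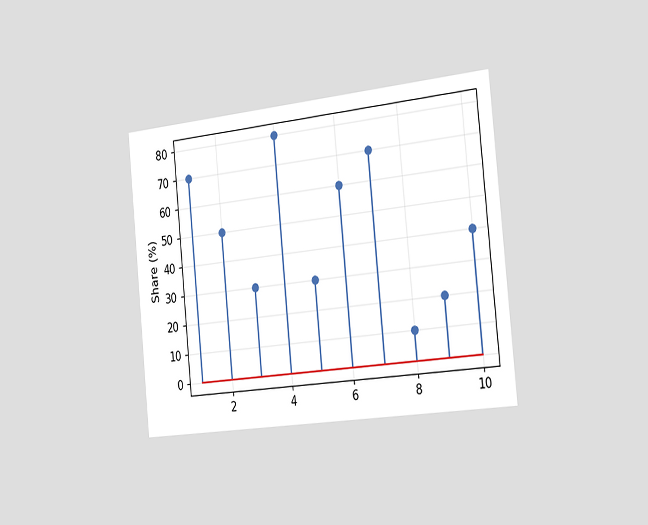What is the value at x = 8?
The chart is tilted about 6° counter-clockwise and viewed slightly from the right. The stem at x=8 reaches 10%.

10%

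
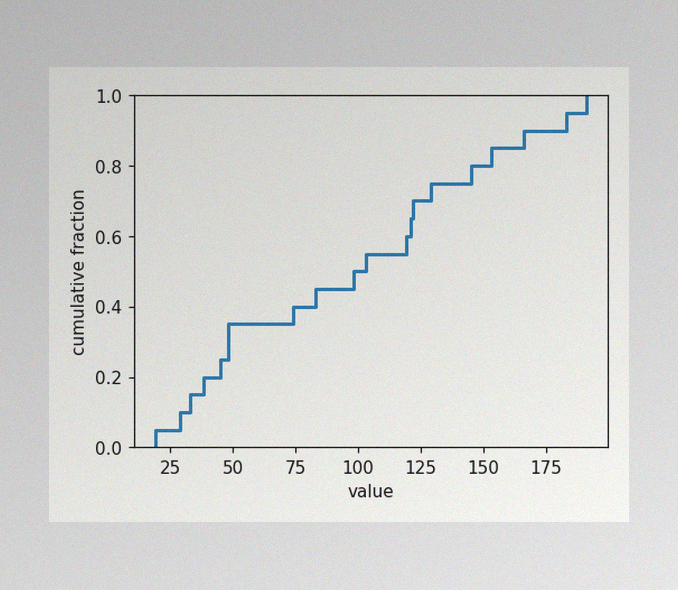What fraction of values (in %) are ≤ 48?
35%

The image has some photo noise and uneven lighting. At x=48 the ECDF step is at 35%.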